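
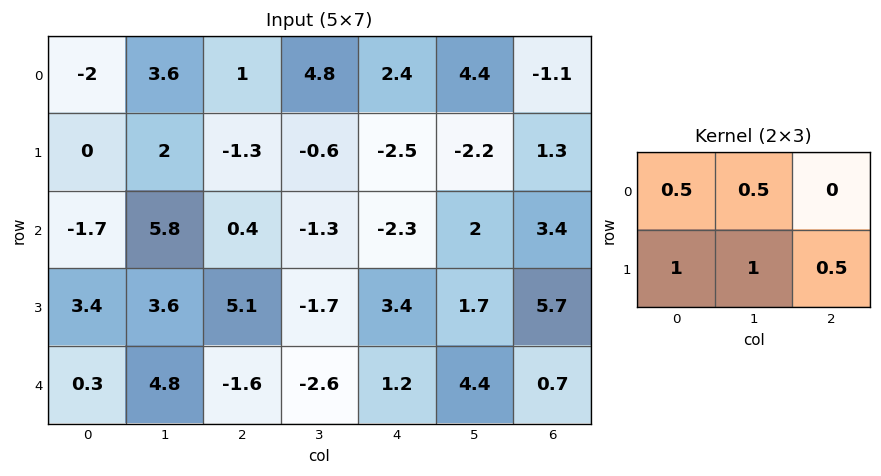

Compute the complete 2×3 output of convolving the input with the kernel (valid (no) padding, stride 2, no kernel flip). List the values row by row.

2.15 -0.25 -0.65
11.6 4.65 7.8

Output[0,0]: The receptive field on the input at this output position is [-2 3.6 1 / 0 2 -1.3]. Elementwise product with the kernel and sum: -2·0.5 + 3.6·0.5 + 0·1 + 2·1 + -1.3·0.5.
Output[0,1]: The receptive field on the input at this output position is [1 4.8 2.4 / -1.3 -0.6 -2.5]. Elementwise product with the kernel and sum: 1·0.5 + 4.8·0.5 + -1.3·1 + -0.6·1 + -2.5·0.5.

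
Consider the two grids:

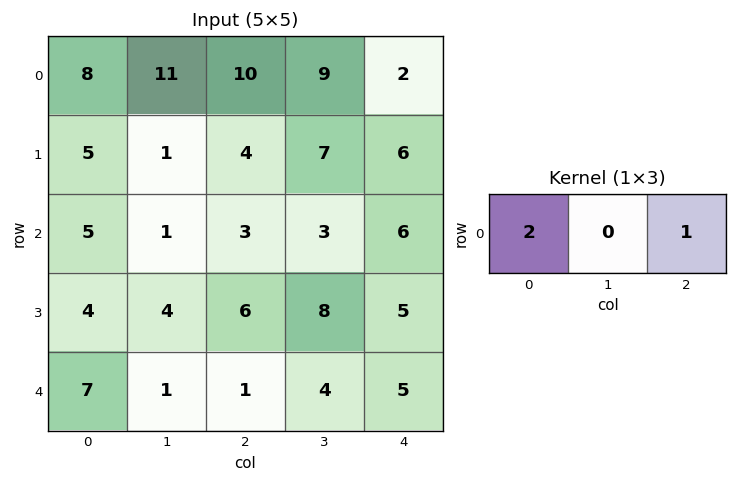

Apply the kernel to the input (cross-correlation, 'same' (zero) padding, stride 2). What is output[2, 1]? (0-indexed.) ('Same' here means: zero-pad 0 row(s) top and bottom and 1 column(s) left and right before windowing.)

The receptive field on the zero-padded input at this output position is [1 1 4]. Elementwise product with the kernel and sum: 1·2 + 4·1.

6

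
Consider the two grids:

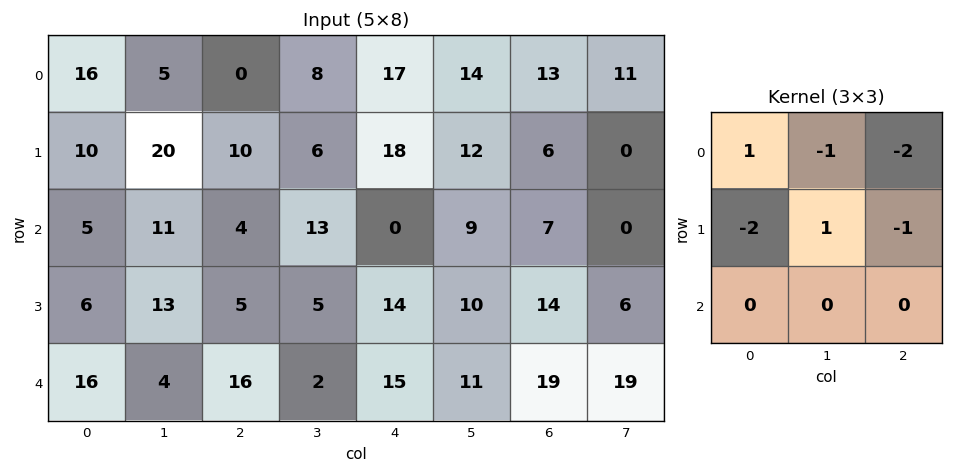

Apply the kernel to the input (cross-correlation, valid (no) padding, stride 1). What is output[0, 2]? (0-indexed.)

-74

The receptive field on the input at this output position is [0 8 17 / 10 6 18 / 4 13 0]. Elementwise product with the kernel and sum: 0·1 + 8·-1 + 17·-2 + 10·-2 + 6·1 + 18·-1.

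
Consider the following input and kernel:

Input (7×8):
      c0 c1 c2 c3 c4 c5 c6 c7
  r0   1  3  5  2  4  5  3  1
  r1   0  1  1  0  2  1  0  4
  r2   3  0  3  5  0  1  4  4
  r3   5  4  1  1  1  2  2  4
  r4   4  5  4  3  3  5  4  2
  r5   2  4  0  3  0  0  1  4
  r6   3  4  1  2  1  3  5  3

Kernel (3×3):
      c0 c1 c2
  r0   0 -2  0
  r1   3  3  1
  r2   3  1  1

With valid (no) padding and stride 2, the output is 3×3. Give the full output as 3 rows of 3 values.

10 15 4
49 15 27
22 9 2

Output[0,0]: The receptive field on the input at this output position is [1 3 5 / 0 1 1 / 3 0 3]. Elementwise product with the kernel and sum: 3·-2 + 0·3 + 1·3 + 1·1 + 3·3 + 0·1 + 3·1.
Output[0,1]: The receptive field on the input at this output position is [5 2 4 / 1 0 2 / 3 5 0]. Elementwise product with the kernel and sum: 2·-2 + 1·3 + 0·3 + 2·1 + 3·3 + 5·1 + 0·1.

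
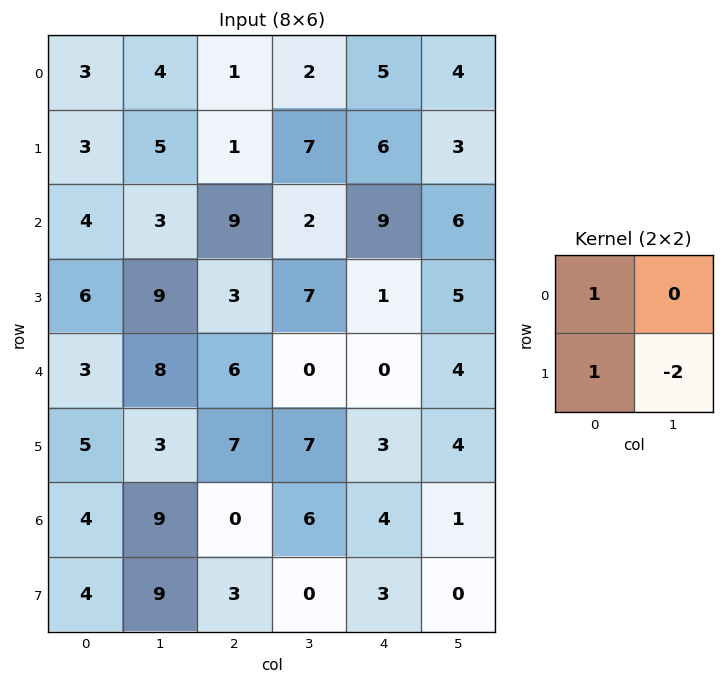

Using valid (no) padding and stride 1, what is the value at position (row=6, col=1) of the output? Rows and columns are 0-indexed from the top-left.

12

The receptive field on the input at this output position is [9 0 / 9 3]. Elementwise product with the kernel and sum: 9·1 + 9·1 + 3·-2.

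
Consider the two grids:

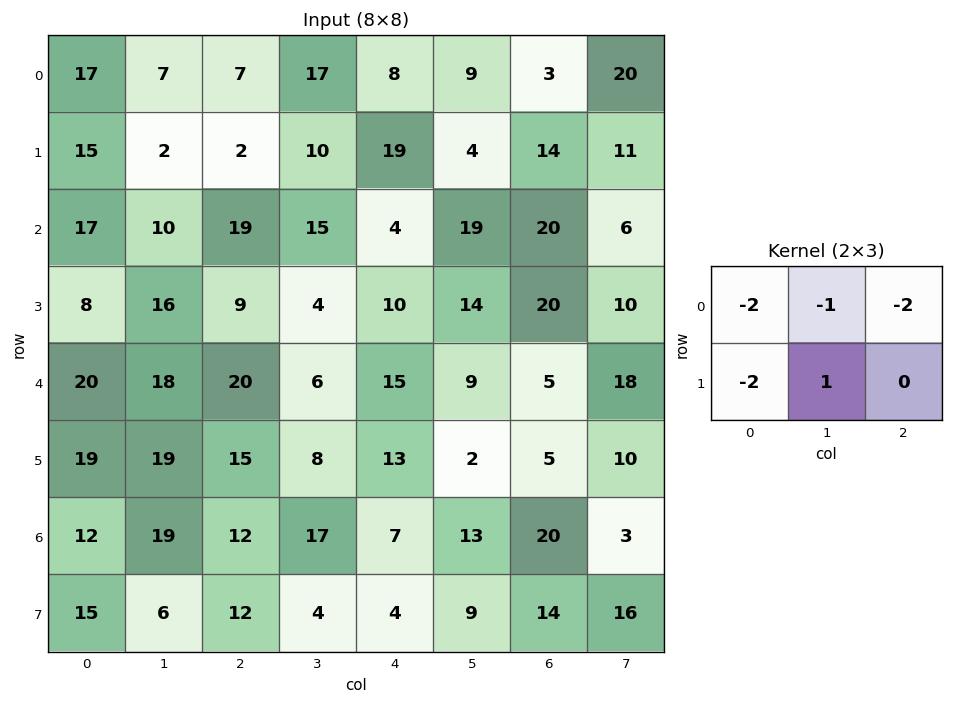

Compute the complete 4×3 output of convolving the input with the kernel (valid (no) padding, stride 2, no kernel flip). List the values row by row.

-83 -41 -65
-82 -75 -73
-117 -98 -73
-91 -75 -66

Output[0,0]: The receptive field on the input at this output position is [17 7 7 / 15 2 2]. Elementwise product with the kernel and sum: 17·-2 + 7·-1 + 7·-2 + 15·-2 + 2·1.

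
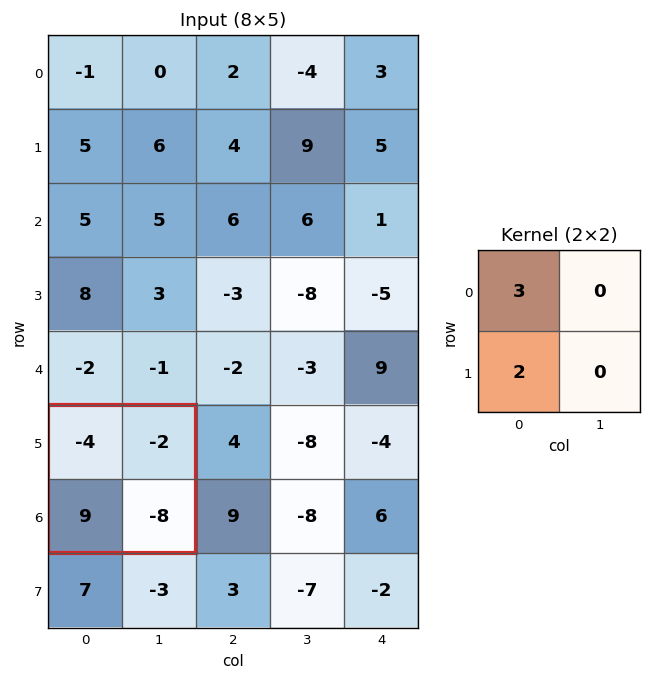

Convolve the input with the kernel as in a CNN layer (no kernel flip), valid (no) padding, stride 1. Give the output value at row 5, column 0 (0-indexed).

6

The receptive field on the input at this output position is [-4 -2 / 9 -8]. Elementwise product with the kernel and sum: -4·3 + 9·2.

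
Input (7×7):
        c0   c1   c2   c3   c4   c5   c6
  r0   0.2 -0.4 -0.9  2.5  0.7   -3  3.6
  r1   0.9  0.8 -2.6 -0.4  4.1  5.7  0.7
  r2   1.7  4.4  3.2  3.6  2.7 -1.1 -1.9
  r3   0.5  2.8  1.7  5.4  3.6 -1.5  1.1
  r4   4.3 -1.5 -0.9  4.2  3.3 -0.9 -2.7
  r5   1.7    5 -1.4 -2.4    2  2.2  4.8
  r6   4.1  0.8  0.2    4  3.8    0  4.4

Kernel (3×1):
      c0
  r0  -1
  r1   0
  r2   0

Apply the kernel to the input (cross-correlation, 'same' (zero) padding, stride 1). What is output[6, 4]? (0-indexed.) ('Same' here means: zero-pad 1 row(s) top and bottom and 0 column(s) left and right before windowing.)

-2

The receptive field on the zero-padded input at this output position is [2 / 3.8 / 0]. Elementwise product with the kernel and sum: 2·-1.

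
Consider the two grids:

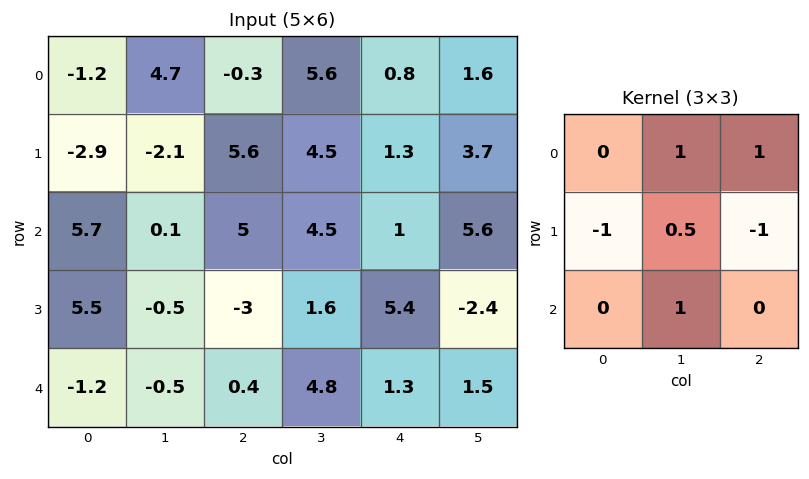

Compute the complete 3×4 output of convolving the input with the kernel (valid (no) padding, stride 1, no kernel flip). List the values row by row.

Output[0,0]: The receptive field on the input at this output position is [-1.2 4.7 -0.3 / -2.9 -2.1 5.6 / 5.7 0.1 5]. Elementwise product with the kernel and sum: 4.7·1 + -0.3·1 + -2.9·-1 + -2.1·0.5 + 5.6·-1 + 0.1·1.

0.75 10.7 6.25 -4.15
-7.65 5 3.65 0.8
1.85 7.3 8.7 11.4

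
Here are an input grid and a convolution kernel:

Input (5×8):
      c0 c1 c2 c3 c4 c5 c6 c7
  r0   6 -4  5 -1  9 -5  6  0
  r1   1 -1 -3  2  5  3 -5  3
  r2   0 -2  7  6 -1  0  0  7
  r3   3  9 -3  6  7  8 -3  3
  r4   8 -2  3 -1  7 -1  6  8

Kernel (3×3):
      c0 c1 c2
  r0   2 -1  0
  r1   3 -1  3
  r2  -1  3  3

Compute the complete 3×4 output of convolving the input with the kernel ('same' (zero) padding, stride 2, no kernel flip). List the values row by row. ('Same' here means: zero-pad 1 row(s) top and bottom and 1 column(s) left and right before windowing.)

Output[0,0]: The receptive field on the zero-padded input at this output position is [0 0 0 / 0 6 -4 / 0 1 -1]. Elementwise product with the kernel and sum: 0·2 + 0·-1 + 0·3 + 6·-1 + -4·3 + 0·-1 + 1·3 + -1·3.
Output[0,1]: The receptive field on the zero-padded input at this output position is [0 0 0 / -4 5 -1 / -1 -3 2]. Elementwise product with the kernel and sum: 0·2 + 0·-1 + -4·3 + 5·-1 + -1·3 + -1·-1 + -3·3 + 2·3.

-18 -22 -5 -30
29 6 57 24
-17 9 -8 34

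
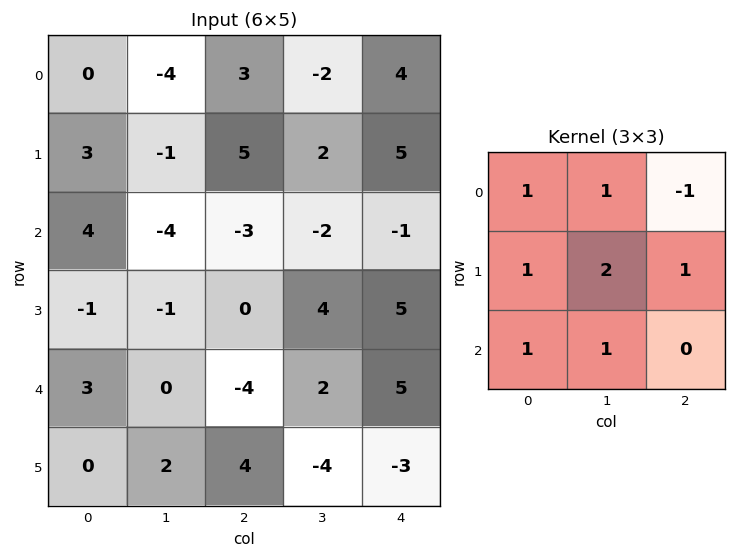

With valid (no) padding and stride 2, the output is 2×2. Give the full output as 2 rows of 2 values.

Output[0,0]: The receptive field on the input at this output position is [0 -4 3 / 3 -1 5 / 4 -4 -3]. Elementwise product with the kernel and sum: 0·1 + -4·1 + 3·-1 + 3·1 + -1·2 + 5·1 + 4·1 + -4·1.

-1 6
3 7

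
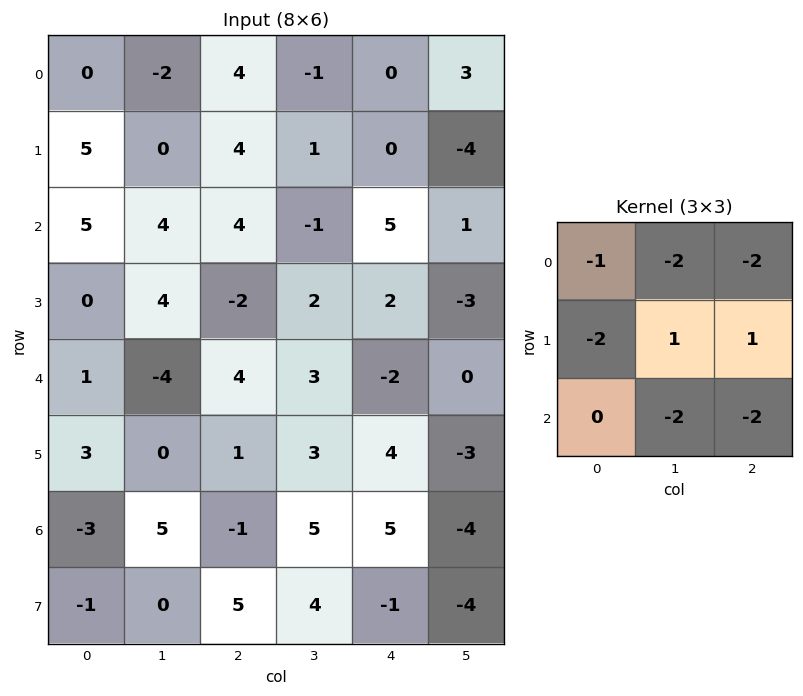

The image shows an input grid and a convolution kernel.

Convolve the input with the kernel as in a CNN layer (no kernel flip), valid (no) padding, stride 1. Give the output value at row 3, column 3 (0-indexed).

-10

The receptive field on the input at this output position is [2 2 -3 / 3 -2 0 / 3 4 -3]. Elementwise product with the kernel and sum: 2·-1 + 2·-2 + -3·-2 + 3·-2 + -2·1 + 0·1 + 4·-2 + -3·-2.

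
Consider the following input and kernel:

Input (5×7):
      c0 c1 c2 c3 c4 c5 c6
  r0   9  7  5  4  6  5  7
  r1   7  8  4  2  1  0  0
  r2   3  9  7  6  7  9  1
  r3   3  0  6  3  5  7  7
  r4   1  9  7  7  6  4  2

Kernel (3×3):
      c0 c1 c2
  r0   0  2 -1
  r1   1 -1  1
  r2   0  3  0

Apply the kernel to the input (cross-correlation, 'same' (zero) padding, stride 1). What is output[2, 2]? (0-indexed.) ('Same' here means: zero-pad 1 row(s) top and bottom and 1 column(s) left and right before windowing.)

32

The receptive field on the zero-padded input at this output position is [8 4 2 / 9 7 6 / 0 6 3]. Elementwise product with the kernel and sum: 4·2 + 2·-1 + 9·1 + 7·-1 + 6·1 + 6·3.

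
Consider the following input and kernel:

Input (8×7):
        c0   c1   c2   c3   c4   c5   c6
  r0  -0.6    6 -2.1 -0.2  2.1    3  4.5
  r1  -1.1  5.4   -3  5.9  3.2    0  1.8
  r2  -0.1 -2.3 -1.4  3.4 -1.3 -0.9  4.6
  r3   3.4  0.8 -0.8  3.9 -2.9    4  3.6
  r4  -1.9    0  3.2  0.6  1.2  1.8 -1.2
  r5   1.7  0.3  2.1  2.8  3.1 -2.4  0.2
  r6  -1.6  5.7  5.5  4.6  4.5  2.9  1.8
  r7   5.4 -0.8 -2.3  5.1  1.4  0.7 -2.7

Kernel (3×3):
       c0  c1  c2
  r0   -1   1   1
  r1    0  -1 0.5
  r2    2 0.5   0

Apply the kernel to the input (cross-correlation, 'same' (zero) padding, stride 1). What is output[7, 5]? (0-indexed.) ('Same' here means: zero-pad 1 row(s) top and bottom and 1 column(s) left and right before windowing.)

The receptive field on the zero-padded input at this output position is [4.5 2.9 1.8 / 1.4 0.7 -2.7 / 0 0 0]. Elementwise product with the kernel and sum: 4.5·-1 + 2.9·1 + 1.8·1 + 0.7·-1 + -2.7·0.5 + 0·2 + 0·0.5.

-1.85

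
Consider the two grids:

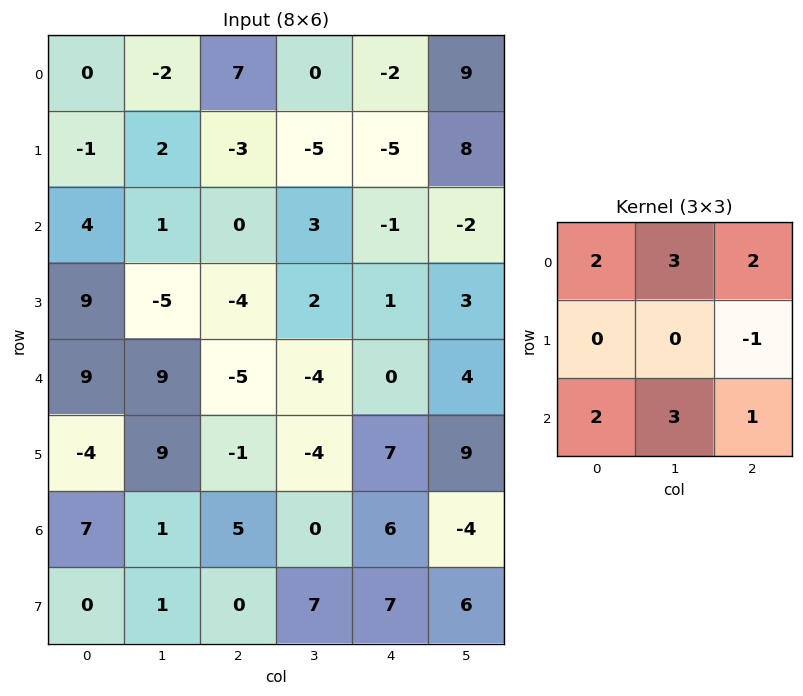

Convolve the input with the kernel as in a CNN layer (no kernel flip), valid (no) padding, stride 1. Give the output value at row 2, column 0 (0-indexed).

55

The receptive field on the input at this output position is [4 1 0 / 9 -5 -4 / 9 9 -5]. Elementwise product with the kernel and sum: 4·2 + 1·3 + 0·2 + -4·-1 + 9·2 + 9·3 + -5·1.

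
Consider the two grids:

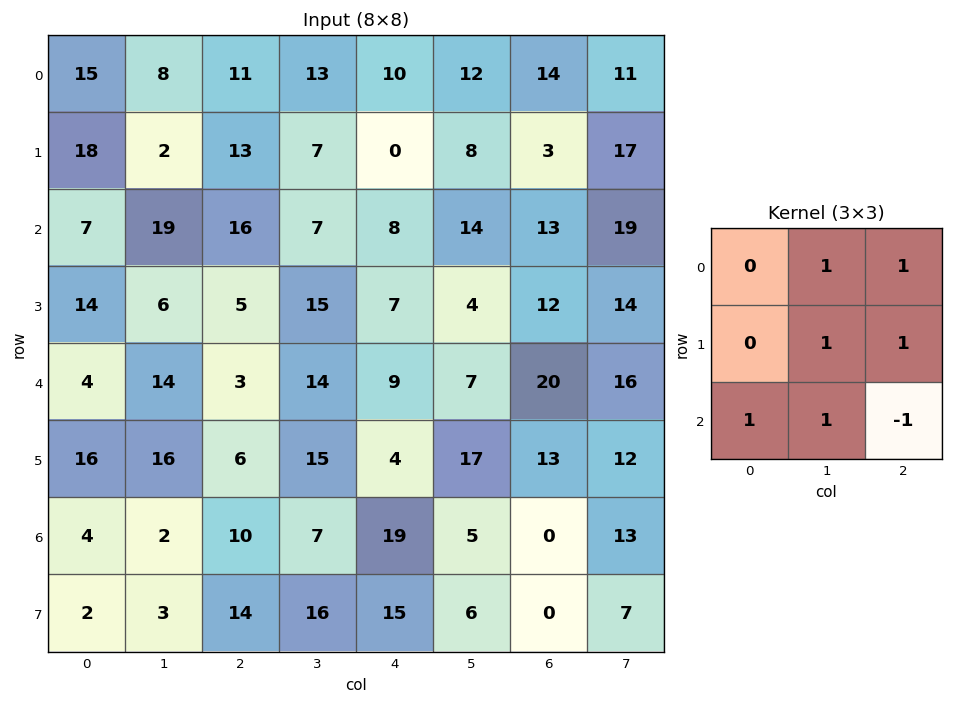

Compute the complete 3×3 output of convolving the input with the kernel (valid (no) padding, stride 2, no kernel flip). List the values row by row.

Output[0,0]: The receptive field on the input at this output position is [15 8 11 / 18 2 13 / 7 19 16]. Elementwise product with the kernel and sum: 8·1 + 11·1 + 2·1 + 13·1 + 7·1 + 19·1 + 16·-1.

44 45 46
61 45 39
35 40 81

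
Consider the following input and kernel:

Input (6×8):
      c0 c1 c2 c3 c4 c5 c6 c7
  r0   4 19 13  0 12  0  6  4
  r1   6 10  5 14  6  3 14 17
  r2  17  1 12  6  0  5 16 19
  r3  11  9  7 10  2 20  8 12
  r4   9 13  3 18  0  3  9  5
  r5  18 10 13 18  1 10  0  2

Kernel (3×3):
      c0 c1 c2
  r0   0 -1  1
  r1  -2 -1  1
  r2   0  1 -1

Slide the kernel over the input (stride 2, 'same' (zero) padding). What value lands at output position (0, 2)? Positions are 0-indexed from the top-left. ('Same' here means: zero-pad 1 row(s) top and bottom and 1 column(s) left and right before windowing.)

-9

The receptive field on the zero-padded input at this output position is [0 0 0 / 0 12 0 / 14 6 3]. Elementwise product with the kernel and sum: 0·-1 + 0·1 + 0·-2 + 12·-1 + 0·1 + 6·1 + 3·-1.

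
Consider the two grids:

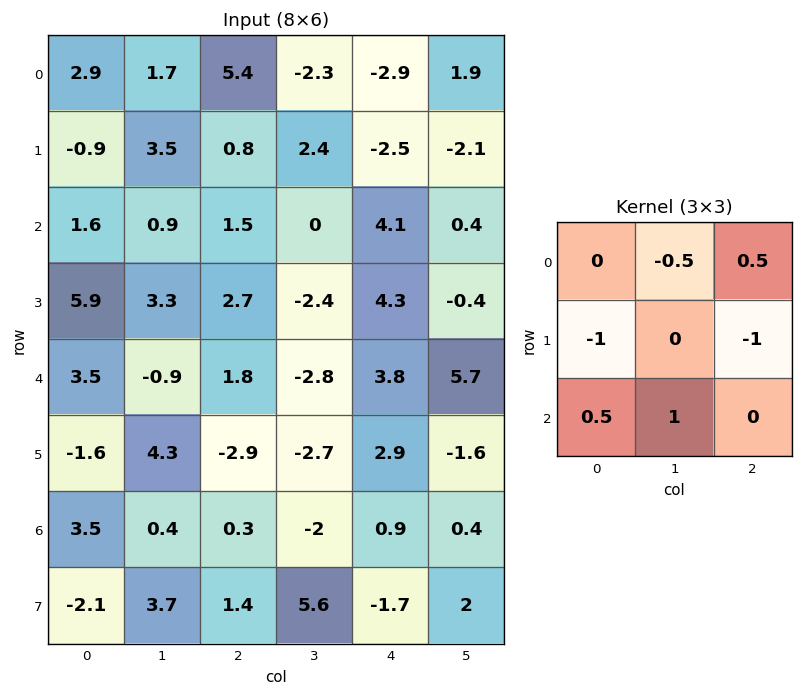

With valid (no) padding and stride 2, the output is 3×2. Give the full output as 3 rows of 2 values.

3.65 2.15
-7.45 -6.85
8 1.45

Output[0,0]: The receptive field on the input at this output position is [2.9 1.7 5.4 / -0.9 3.5 0.8 / 1.6 0.9 1.5]. Elementwise product with the kernel and sum: 1.7·-0.5 + 5.4·0.5 + -0.9·-1 + 0.8·-1 + 1.6·0.5 + 0.9·1.
Output[0,1]: The receptive field on the input at this output position is [5.4 -2.3 -2.9 / 0.8 2.4 -2.5 / 1.5 0 4.1]. Elementwise product with the kernel and sum: -2.3·-0.5 + -2.9·0.5 + 0.8·-1 + -2.5·-1 + 1.5·0.5 + 0·1.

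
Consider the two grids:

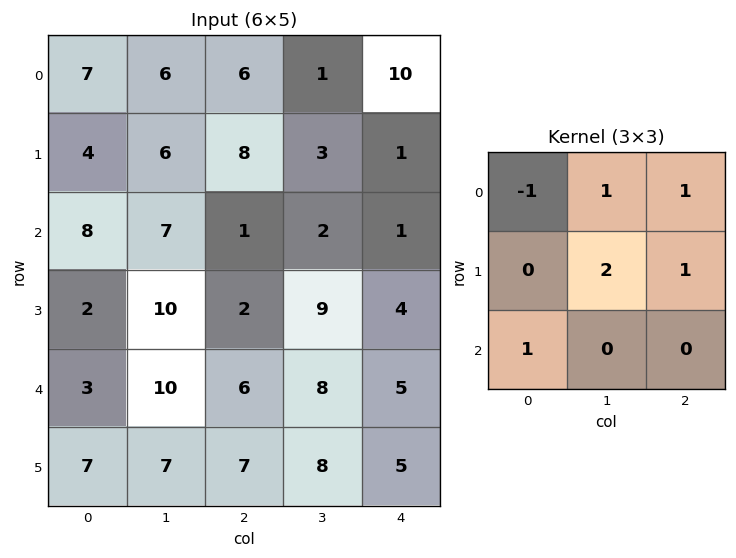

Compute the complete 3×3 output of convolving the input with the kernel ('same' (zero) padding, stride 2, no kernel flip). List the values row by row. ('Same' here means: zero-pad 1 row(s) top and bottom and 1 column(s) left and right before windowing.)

Output[0,0]: The receptive field on the zero-padded input at this output position is [0 0 0 / 0 7 6 / 0 4 6]. Elementwise product with the kernel and sum: 0·-1 + 0·1 + 0·1 + 7·2 + 6·1 + 0·1.
Output[0,1]: The receptive field on the zero-padded input at this output position is [0 0 0 / 6 6 1 / 6 8 3]. Elementwise product with the kernel and sum: 0·-1 + 0·1 + 0·1 + 6·2 + 1·1 + 6·1.

20 19 23
33 19 9
28 28 13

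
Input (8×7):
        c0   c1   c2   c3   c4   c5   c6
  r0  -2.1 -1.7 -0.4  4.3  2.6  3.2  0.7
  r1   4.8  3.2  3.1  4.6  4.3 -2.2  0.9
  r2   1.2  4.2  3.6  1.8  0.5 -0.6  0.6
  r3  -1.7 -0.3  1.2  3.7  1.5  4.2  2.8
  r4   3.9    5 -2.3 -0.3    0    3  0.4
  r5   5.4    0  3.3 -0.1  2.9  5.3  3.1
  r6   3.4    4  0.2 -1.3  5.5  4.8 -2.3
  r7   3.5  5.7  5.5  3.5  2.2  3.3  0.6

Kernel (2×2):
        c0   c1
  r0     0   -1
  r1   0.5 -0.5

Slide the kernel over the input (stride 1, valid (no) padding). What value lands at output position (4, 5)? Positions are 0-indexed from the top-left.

The receptive field on the input at this output position is [3 0.4 / 5.3 3.1]. Elementwise product with the kernel and sum: 0.4·-1 + 5.3·0.5 + 3.1·-0.5.

0.7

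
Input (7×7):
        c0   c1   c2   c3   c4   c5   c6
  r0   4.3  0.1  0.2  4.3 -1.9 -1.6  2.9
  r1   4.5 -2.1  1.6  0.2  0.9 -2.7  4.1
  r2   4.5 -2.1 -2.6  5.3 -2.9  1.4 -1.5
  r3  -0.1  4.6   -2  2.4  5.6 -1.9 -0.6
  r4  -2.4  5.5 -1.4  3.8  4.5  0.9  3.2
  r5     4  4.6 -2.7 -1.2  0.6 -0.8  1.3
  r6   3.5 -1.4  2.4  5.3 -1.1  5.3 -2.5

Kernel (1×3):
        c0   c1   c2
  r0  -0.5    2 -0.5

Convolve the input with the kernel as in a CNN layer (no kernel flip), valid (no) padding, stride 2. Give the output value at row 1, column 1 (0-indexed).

The receptive field on the input at this output position is [-2.6 5.3 -2.9]. Elementwise product with the kernel and sum: -2.6·-0.5 + 5.3·2 + -2.9·-0.5.

13.35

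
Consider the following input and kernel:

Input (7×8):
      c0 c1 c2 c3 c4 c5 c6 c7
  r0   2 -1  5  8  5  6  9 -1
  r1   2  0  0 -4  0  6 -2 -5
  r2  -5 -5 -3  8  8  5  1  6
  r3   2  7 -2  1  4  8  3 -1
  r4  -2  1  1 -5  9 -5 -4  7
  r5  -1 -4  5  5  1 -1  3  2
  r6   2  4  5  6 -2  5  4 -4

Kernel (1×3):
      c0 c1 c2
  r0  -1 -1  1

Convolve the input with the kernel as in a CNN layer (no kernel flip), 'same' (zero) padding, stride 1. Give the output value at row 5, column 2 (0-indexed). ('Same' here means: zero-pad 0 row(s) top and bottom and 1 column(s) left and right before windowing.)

The receptive field on the zero-padded input at this output position is [-4 5 5]. Elementwise product with the kernel and sum: -4·-1 + 5·-1 + 5·1.

4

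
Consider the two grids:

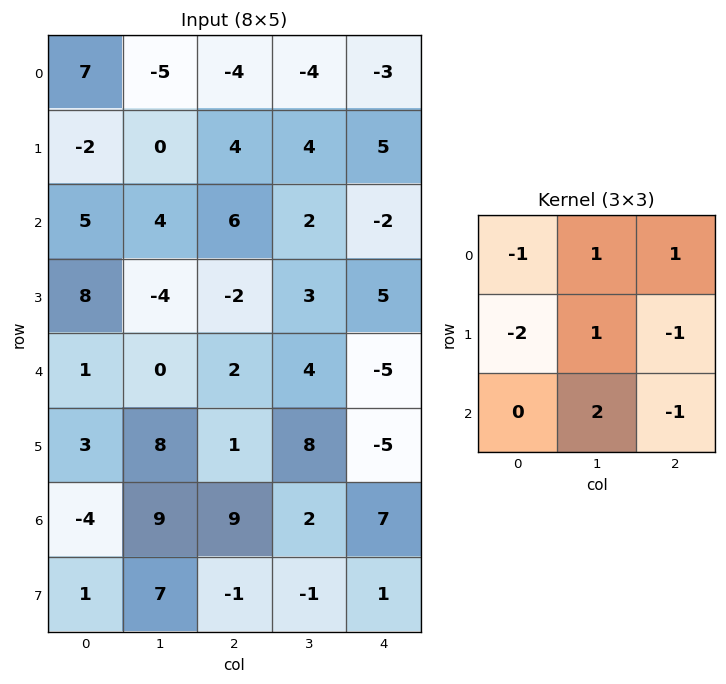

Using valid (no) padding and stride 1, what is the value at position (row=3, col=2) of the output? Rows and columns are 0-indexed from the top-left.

The receptive field on the input at this output position is [-2 3 5 / 2 4 -5 / 1 8 -5]. Elementwise product with the kernel and sum: -2·-1 + 3·1 + 5·1 + 2·-2 + 4·1 + -5·-1 + 8·2 + -5·-1.

36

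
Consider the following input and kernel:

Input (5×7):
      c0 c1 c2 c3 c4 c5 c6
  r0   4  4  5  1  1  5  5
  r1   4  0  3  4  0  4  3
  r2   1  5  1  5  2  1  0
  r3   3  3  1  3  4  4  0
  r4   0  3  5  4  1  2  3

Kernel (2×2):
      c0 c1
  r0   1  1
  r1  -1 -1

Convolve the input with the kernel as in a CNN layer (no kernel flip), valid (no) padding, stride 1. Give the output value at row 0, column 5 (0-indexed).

3

The receptive field on the input at this output position is [5 5 / 4 3]. Elementwise product with the kernel and sum: 5·1 + 5·1 + 4·-1 + 3·-1.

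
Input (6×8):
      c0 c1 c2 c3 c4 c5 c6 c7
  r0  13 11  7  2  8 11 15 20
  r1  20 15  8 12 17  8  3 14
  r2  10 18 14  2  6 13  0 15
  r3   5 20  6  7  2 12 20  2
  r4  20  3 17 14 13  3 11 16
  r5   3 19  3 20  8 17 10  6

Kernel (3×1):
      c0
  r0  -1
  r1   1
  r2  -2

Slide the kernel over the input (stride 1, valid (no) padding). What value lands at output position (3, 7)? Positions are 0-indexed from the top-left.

The receptive field on the input at this output position is [2 / 16 / 6]. Elementwise product with the kernel and sum: 2·-1 + 16·1 + 6·-2.

2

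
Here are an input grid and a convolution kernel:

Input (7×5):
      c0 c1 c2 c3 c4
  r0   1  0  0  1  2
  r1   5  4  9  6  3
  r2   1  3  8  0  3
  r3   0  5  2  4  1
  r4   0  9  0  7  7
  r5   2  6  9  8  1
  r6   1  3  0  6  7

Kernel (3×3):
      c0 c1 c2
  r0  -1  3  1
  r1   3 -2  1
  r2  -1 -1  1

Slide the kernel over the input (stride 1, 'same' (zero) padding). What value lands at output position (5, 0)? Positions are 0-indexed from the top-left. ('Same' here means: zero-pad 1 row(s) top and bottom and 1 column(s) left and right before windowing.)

The receptive field on the zero-padded input at this output position is [0 0 9 / 0 2 6 / 0 1 3]. Elementwise product with the kernel and sum: 0·-1 + 0·3 + 9·1 + 0·3 + 2·-2 + 6·1 + 0·-1 + 1·-1 + 3·1.

13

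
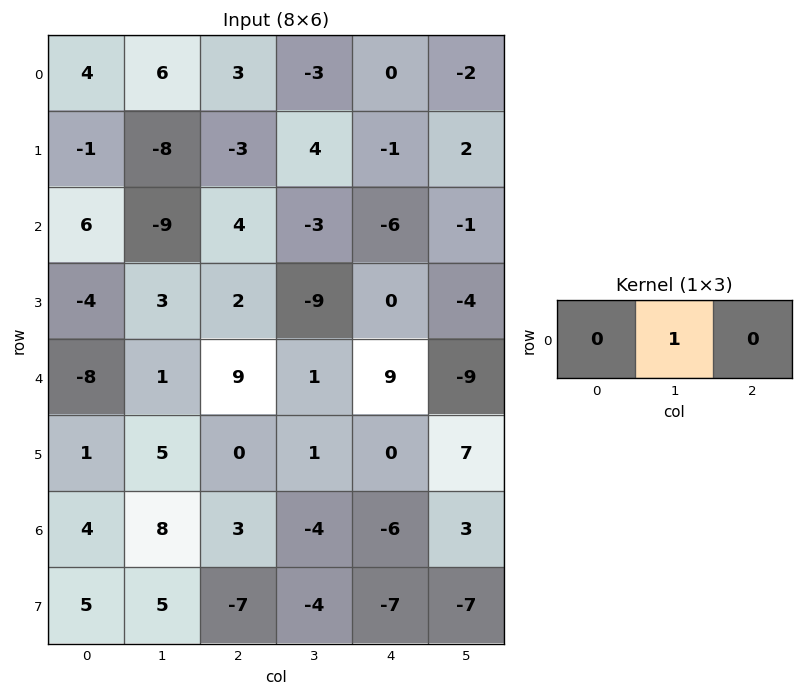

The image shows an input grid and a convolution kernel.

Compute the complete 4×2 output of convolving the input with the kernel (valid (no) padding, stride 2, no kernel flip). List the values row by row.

Output[0,0]: The receptive field on the input at this output position is [4 6 3]. Elementwise product with the kernel and sum: 6·1.
Output[0,1]: The receptive field on the input at this output position is [3 -3 0]. Elementwise product with the kernel and sum: -3·1.

6 -3
-9 -3
1 1
8 -4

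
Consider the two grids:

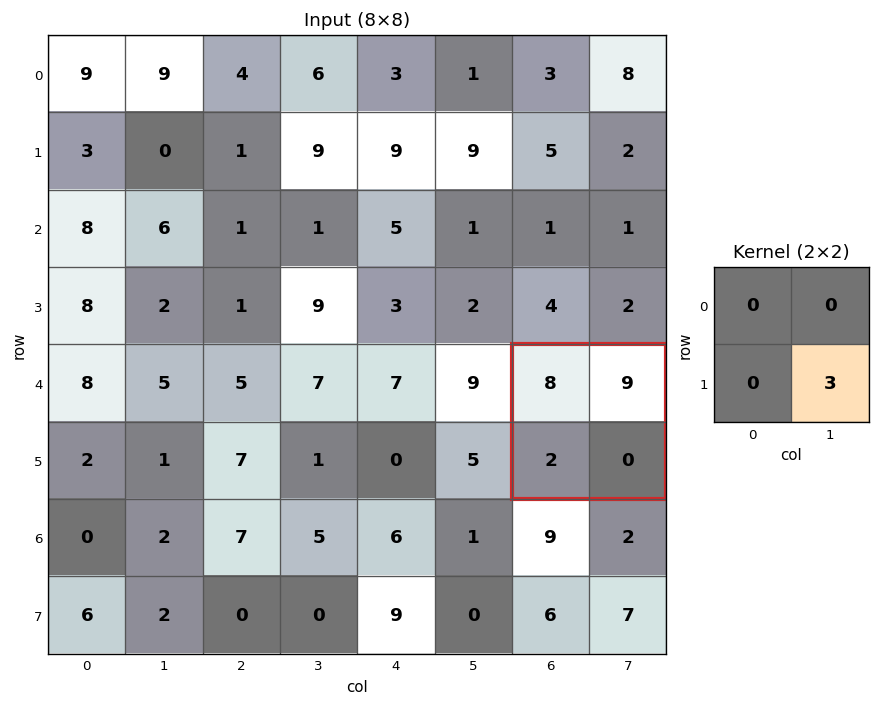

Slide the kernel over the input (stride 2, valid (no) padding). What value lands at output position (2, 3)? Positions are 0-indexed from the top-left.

The receptive field on the input at this output position is [8 9 / 2 0]. Elementwise product with the kernel and sum: 0·3.

0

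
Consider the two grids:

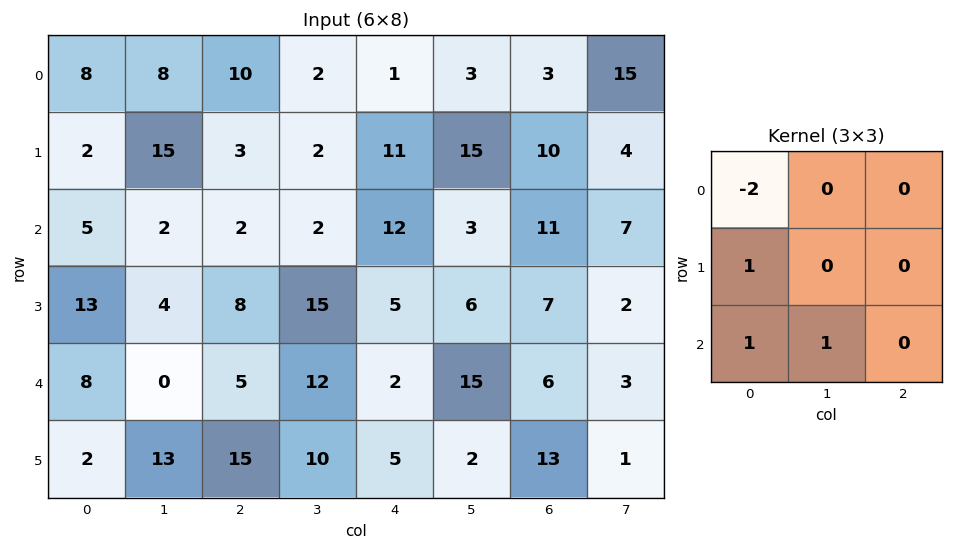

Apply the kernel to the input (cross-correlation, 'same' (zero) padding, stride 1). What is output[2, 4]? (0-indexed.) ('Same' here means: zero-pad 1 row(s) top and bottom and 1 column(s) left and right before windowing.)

18

The receptive field on the zero-padded input at this output position is [2 11 15 / 2 12 3 / 15 5 6]. Elementwise product with the kernel and sum: 2·-2 + 2·1 + 15·1 + 5·1.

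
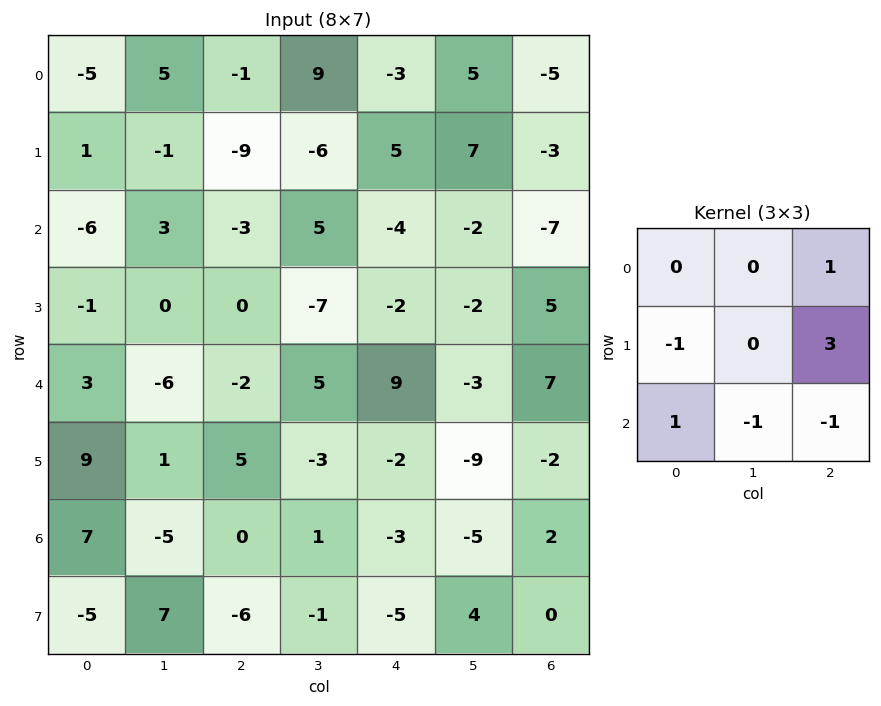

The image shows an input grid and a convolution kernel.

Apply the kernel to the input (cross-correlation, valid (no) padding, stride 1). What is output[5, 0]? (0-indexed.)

-8

The receptive field on the input at this output position is [9 1 5 / 7 -5 0 / -5 7 -6]. Elementwise product with the kernel and sum: 5·1 + 7·-1 + 0·3 + -5·1 + 7·-1 + -6·-1.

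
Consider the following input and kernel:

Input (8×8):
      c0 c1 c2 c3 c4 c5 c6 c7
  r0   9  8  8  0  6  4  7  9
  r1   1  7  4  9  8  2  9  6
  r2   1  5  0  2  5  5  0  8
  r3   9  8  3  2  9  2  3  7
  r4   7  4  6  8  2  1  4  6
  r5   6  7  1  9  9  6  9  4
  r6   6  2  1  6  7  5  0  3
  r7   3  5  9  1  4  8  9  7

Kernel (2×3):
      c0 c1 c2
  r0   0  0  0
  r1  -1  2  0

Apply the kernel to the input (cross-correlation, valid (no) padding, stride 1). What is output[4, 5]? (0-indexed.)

12

The receptive field on the input at this output position is [1 4 6 / 6 9 4]. Elementwise product with the kernel and sum: 6·-1 + 9·2.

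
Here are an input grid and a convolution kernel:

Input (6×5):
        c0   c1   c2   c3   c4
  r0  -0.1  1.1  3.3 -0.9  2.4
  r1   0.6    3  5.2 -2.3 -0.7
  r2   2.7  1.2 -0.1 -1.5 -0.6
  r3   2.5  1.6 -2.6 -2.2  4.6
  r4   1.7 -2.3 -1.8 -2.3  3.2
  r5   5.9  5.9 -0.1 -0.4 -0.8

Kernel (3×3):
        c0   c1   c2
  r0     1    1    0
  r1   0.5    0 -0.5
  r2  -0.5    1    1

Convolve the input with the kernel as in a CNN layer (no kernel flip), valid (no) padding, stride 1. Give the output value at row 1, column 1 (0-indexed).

3.95

The receptive field on the input at this output position is [3 5.2 -2.3 / 1.2 -0.1 -1.5 / 1.6 -2.6 -2.2]. Elementwise product with the kernel and sum: 3·1 + 5.2·1 + 1.2·0.5 + -1.5·-0.5 + 1.6·-0.5 + -2.6·1 + -2.2·1.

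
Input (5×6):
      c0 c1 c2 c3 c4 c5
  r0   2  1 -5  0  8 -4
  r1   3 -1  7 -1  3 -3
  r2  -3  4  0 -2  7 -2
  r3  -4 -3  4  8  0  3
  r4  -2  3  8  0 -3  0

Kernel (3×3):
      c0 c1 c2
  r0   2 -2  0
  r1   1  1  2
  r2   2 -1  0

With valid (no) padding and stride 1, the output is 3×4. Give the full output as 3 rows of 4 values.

Output[0,0]: The receptive field on the input at this output position is [2 1 -5 / 3 -1 7 / -3 4 0]. Elementwise product with the kernel and sum: 2·2 + 1·-2 + 3·1 + -1·1 + 7·2 + -3·2 + 4·-1.

8 24 4 -31
4 -26 28 9
-20 23 32 -1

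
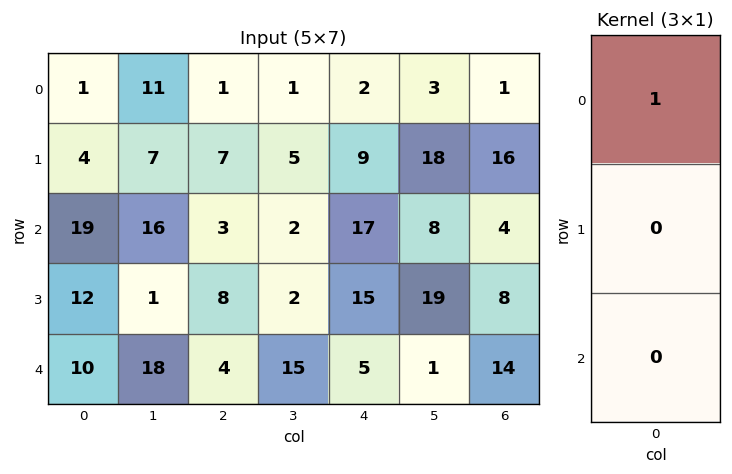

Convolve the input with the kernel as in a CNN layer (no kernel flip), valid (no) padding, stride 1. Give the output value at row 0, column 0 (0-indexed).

1

The receptive field on the input at this output position is [1 / 4 / 19]. Elementwise product with the kernel and sum: 1·1.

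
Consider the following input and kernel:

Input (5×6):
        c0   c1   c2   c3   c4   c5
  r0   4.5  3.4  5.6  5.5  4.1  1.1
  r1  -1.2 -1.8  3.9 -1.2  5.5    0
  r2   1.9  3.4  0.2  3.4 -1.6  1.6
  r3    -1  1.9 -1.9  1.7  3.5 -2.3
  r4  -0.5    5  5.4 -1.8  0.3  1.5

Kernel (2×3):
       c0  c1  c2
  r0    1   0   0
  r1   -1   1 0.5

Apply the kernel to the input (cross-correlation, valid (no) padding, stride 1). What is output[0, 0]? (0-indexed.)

The receptive field on the input at this output position is [4.5 3.4 5.6 / -1.2 -1.8 3.9]. Elementwise product with the kernel and sum: 4.5·1 + -1.2·-1 + -1.8·1 + 3.9·0.5.

5.85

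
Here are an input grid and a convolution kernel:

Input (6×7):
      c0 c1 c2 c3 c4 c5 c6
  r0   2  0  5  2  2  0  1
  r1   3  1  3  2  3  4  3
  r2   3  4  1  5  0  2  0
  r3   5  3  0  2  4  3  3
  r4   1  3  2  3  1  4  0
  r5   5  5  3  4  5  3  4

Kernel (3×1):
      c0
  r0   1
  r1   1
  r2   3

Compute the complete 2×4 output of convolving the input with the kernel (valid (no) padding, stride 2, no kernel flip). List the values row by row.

14 11 5 4
11 7 7 3

Output[0,0]: The receptive field on the input at this output position is [2 / 3 / 3]. Elementwise product with the kernel and sum: 2·1 + 3·1 + 3·3.
Output[0,1]: The receptive field on the input at this output position is [5 / 3 / 1]. Elementwise product with the kernel and sum: 5·1 + 3·1 + 1·3.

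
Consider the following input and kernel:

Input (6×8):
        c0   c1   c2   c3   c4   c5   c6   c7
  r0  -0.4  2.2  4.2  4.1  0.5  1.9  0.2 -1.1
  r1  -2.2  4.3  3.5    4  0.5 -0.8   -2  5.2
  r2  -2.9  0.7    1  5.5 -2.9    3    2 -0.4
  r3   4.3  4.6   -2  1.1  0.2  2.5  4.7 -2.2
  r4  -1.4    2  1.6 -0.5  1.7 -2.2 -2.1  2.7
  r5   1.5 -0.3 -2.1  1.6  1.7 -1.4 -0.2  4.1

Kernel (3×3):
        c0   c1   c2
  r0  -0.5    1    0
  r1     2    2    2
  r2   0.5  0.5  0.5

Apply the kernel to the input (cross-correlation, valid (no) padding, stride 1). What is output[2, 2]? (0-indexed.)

5

The receptive field on the input at this output position is [1 5.5 -2.9 / -2 1.1 0.2 / 1.6 -0.5 1.7]. Elementwise product with the kernel and sum: 1·-0.5 + 5.5·1 + -2·2 + 1.1·2 + 0.2·2 + 1.6·0.5 + -0.5·0.5 + 1.7·0.5.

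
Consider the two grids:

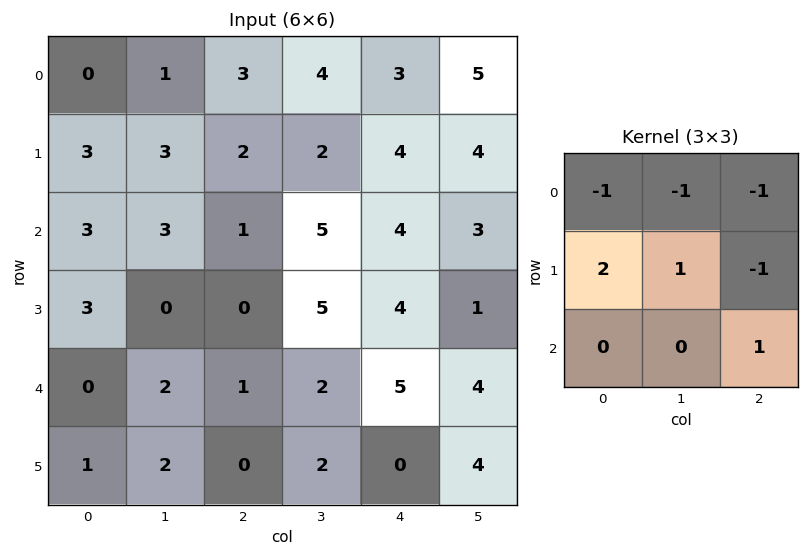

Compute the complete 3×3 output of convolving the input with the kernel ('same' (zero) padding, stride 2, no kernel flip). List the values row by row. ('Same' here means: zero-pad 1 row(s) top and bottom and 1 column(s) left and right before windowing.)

Output[0,0]: The receptive field on the zero-padded input at this output position is [0 0 0 / 0 0 1 / 0 3 3]. Elementwise product with the kernel and sum: 0·-1 + 0·-1 + 0·-1 + 0·2 + 0·1 + 1·-1 + 3·1.
Output[0,1]: The receptive field on the zero-padded input at this output position is [0 0 0 / 1 3 4 / 3 2 2]. Elementwise product with the kernel and sum: 0·-1 + 0·-1 + 0·-1 + 1·2 + 3·1 + 4·-1 + 2·1.

2 3 10
-6 0 2
-3 0 -1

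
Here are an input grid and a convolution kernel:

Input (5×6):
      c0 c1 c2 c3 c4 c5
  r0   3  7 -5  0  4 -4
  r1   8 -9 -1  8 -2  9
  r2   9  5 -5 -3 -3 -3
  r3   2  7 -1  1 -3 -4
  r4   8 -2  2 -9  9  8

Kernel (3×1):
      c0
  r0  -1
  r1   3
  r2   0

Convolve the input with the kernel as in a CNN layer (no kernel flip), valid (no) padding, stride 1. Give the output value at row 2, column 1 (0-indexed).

The receptive field on the input at this output position is [5 / 7 / -2]. Elementwise product with the kernel and sum: 5·-1 + 7·3.

16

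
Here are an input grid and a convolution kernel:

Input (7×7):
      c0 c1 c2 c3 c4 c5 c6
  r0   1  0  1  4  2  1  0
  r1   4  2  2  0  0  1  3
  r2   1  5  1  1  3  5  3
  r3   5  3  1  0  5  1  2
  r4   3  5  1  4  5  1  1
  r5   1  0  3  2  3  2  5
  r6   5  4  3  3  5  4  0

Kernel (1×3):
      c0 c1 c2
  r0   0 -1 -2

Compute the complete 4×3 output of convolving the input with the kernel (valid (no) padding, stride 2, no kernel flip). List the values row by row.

Output[0,0]: The receptive field on the input at this output position is [1 0 1]. Elementwise product with the kernel and sum: 0·-1 + 1·-2.

-2 -8 -1
-7 -7 -11
-7 -14 -3
-10 -13 -4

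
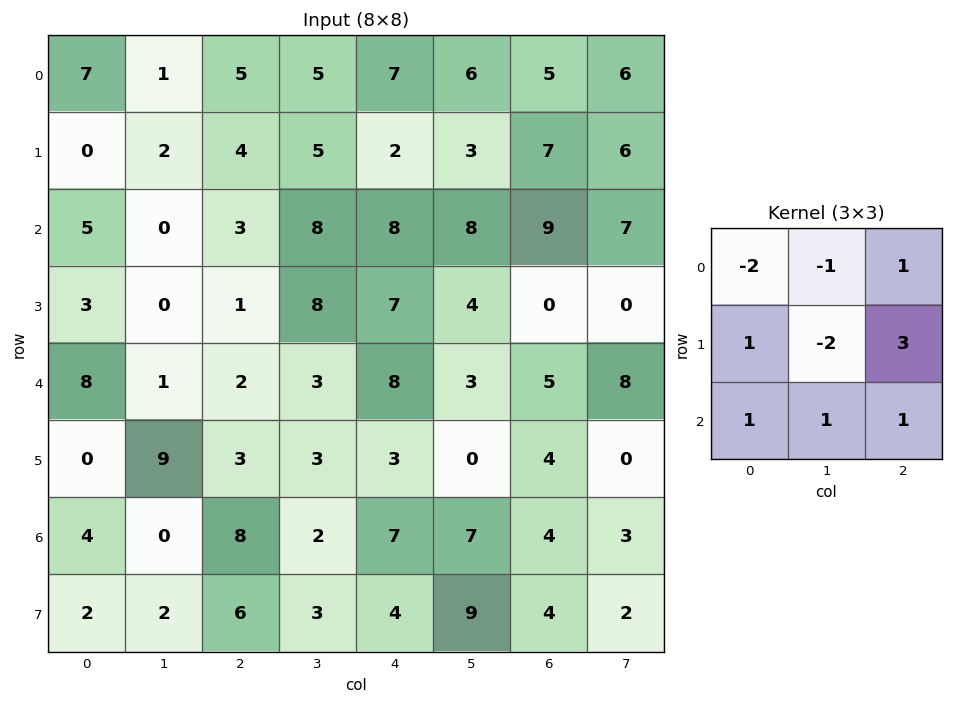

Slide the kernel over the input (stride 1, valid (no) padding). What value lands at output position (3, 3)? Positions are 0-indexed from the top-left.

-17

The receptive field on the input at this output position is [8 7 4 / 3 8 3 / 3 3 0]. Elementwise product with the kernel and sum: 8·-2 + 7·-1 + 4·1 + 3·1 + 8·-2 + 3·3 + 3·1 + 3·1 + 0·1.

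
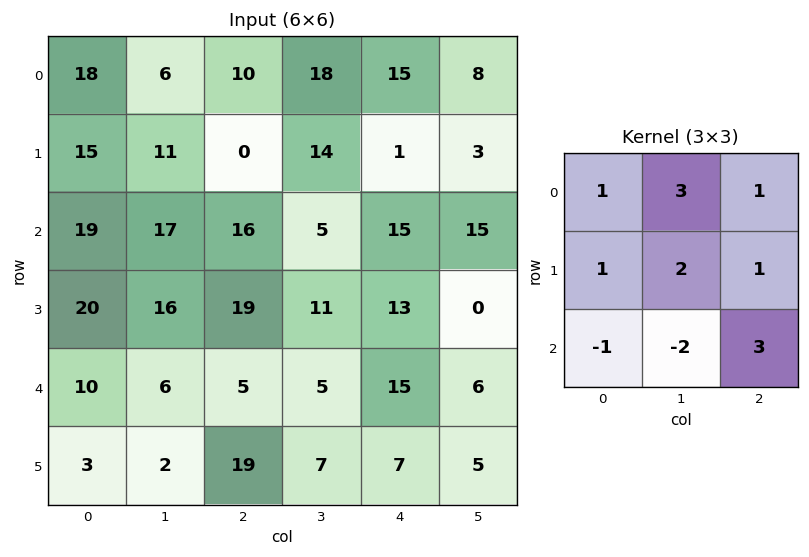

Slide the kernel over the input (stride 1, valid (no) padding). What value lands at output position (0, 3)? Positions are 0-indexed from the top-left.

The receptive field on the input at this output position is [18 15 8 / 14 1 3 / 5 15 15]. Elementwise product with the kernel and sum: 18·1 + 15·3 + 8·1 + 14·1 + 1·2 + 3·1 + 5·-1 + 15·-2 + 15·3.

100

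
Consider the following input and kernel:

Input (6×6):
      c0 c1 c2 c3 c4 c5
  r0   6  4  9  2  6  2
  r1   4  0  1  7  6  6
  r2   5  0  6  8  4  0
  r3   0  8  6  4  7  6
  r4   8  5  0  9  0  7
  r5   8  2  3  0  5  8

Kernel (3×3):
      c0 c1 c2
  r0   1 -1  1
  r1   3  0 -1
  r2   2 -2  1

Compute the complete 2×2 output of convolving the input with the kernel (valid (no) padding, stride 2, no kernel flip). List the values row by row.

38 10
11 -5

Output[0,0]: The receptive field on the input at this output position is [6 4 9 / 4 0 1 / 5 0 6]. Elementwise product with the kernel and sum: 6·1 + 4·-1 + 9·1 + 4·3 + 1·-1 + 5·2 + 0·-2 + 6·1.
Output[0,1]: The receptive field on the input at this output position is [9 2 6 / 1 7 6 / 6 8 4]. Elementwise product with the kernel and sum: 9·1 + 2·-1 + 6·1 + 1·3 + 6·-1 + 6·2 + 8·-2 + 4·1.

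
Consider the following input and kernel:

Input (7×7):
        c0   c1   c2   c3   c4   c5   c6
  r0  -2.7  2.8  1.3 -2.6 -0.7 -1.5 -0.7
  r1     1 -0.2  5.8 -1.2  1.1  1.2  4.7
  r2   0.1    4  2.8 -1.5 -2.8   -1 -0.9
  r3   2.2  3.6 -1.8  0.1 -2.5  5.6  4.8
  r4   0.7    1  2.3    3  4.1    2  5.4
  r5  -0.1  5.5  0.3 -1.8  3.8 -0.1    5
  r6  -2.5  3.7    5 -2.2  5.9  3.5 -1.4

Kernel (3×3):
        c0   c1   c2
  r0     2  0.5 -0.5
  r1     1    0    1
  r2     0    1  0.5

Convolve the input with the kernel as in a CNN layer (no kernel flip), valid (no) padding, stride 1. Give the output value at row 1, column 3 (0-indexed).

The receptive field on the input at this output position is [-1.2 1.1 1.2 / -1.5 -2.8 -1 / 0.1 -2.5 5.6]. Elementwise product with the kernel and sum: -1.2·2 + 1.1·0.5 + 1.2·-0.5 + -1.5·1 + -1·1 + -2.5·1 + 5.6·0.5.

-4.65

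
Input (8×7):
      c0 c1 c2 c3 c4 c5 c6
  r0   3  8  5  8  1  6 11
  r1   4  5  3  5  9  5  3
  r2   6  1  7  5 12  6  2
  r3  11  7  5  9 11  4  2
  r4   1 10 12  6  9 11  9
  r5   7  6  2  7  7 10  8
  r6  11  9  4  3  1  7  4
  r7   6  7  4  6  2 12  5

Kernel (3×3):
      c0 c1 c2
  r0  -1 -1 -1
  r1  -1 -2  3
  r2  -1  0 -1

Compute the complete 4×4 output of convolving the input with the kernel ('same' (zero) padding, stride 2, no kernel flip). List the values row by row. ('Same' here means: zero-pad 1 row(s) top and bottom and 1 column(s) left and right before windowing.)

Output[0,0]: The receptive field on the zero-padded input at this output position is [0 0 0 / 0 3 8 / 0 4 5]. Elementwise product with the kernel and sum: 0·-1 + 0·-1 + 0·-1 + 0·-1 + 3·-2 + 8·3 + 0·-1 + 5·-1.

13 -4 -2 -33
-25 -29 -43 -22
4 -50 -32 -45
-15 -36 -26 -45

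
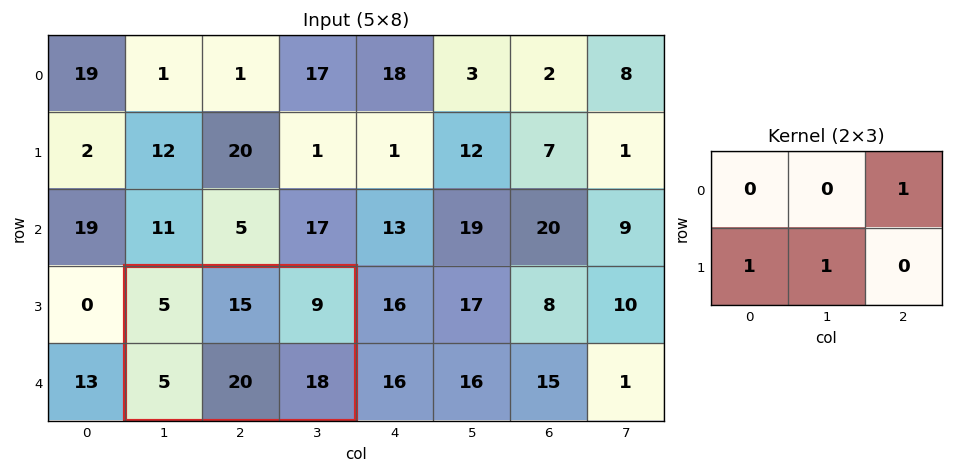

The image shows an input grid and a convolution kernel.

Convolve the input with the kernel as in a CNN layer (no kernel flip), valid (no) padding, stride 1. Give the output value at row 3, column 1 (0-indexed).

34

The receptive field on the input at this output position is [5 15 9 / 5 20 18]. Elementwise product with the kernel and sum: 9·1 + 5·1 + 20·1.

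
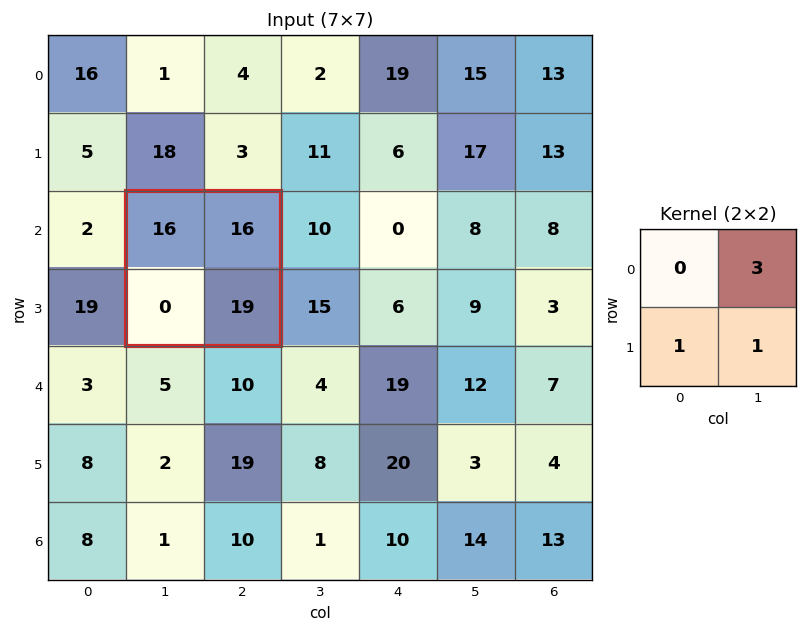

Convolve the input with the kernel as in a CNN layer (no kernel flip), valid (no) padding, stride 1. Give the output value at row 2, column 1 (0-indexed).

67

The receptive field on the input at this output position is [16 16 / 0 19]. Elementwise product with the kernel and sum: 16·3 + 0·1 + 19·1.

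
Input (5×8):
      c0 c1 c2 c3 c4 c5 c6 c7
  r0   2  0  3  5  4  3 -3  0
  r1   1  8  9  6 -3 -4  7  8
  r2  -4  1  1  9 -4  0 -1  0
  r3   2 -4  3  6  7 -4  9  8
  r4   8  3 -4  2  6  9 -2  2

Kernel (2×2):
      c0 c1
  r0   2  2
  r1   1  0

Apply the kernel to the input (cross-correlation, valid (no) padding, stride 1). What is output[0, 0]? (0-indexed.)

5

The receptive field on the input at this output position is [2 0 / 1 8]. Elementwise product with the kernel and sum: 2·2 + 0·2 + 1·1.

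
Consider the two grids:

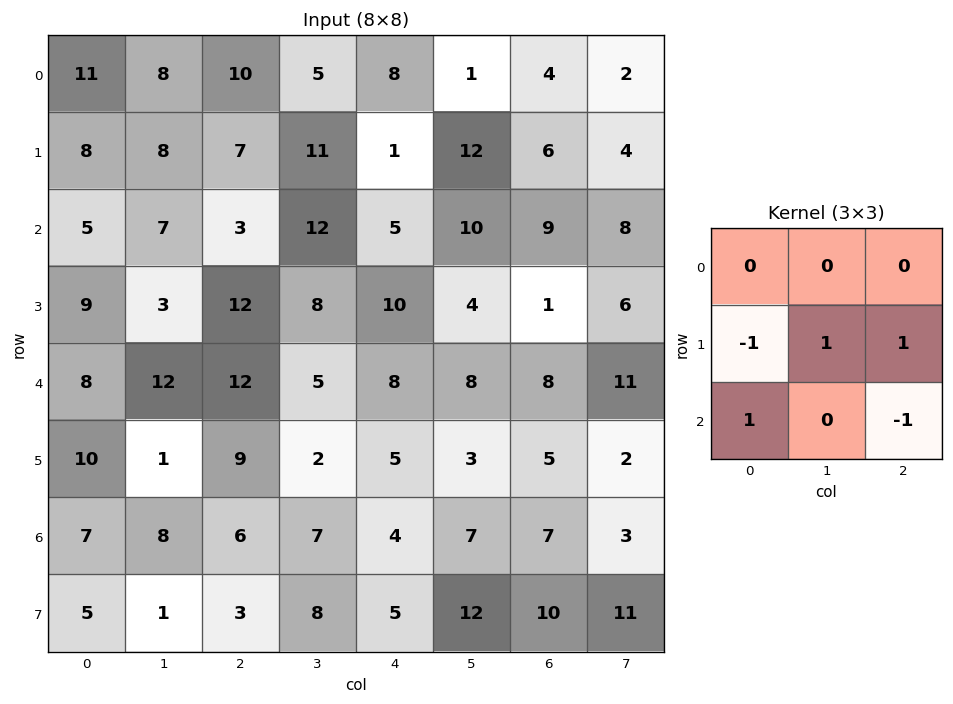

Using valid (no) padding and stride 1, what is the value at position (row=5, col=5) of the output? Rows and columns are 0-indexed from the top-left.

4

The receptive field on the input at this output position is [3 5 2 / 7 7 3 / 12 10 11]. Elementwise product with the kernel and sum: 7·-1 + 7·1 + 3·1 + 12·1 + 11·-1.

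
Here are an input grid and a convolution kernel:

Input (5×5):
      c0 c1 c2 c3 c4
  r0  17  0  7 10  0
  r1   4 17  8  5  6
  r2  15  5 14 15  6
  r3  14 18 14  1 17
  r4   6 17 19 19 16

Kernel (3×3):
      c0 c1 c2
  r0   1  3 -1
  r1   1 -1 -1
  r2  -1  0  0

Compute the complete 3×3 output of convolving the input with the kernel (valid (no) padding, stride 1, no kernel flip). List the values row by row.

-26 10 20
29 -6 -4
-8 18 30

Output[0,0]: The receptive field on the input at this output position is [17 0 7 / 4 17 8 / 15 5 14]. Elementwise product with the kernel and sum: 17·1 + 0·3 + 7·-1 + 4·1 + 17·-1 + 8·-1 + 15·-1.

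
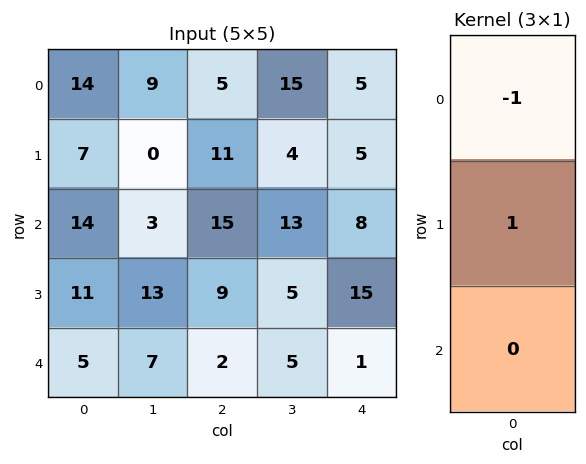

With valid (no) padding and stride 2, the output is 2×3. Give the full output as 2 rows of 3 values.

-7 6 0
-3 -6 7

Output[0,0]: The receptive field on the input at this output position is [14 / 7 / 14]. Elementwise product with the kernel and sum: 14·-1 + 7·1.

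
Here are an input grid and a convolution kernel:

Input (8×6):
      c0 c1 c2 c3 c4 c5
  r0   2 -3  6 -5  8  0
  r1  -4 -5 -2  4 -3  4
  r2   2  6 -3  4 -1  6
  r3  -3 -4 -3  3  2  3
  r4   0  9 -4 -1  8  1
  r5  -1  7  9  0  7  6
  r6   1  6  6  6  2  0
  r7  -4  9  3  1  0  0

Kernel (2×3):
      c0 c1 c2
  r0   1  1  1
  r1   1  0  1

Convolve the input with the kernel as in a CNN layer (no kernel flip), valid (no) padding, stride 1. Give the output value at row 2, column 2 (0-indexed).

-1

The receptive field on the input at this output position is [-3 4 -1 / -3 3 2]. Elementwise product with the kernel and sum: -3·1 + 4·1 + -1·1 + -3·1 + 2·1.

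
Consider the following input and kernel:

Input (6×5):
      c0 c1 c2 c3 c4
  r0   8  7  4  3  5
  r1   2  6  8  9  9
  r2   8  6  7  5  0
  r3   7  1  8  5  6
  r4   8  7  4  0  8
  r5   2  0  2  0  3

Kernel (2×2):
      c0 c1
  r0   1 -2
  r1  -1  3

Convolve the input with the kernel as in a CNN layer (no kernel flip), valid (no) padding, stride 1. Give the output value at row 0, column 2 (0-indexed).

17

The receptive field on the input at this output position is [4 3 / 8 9]. Elementwise product with the kernel and sum: 4·1 + 3·-2 + 8·-1 + 9·3.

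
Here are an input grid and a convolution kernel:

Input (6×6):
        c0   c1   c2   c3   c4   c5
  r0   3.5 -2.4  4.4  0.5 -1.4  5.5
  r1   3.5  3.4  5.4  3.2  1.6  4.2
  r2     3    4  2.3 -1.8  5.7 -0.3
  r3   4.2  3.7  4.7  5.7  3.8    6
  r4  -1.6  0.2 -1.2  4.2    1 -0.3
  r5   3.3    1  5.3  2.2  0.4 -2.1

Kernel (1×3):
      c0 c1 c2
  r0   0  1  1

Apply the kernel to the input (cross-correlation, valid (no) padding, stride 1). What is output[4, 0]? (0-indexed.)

The receptive field on the input at this output position is [-1.6 0.2 -1.2]. Elementwise product with the kernel and sum: 0.2·1 + -1.2·1.

-1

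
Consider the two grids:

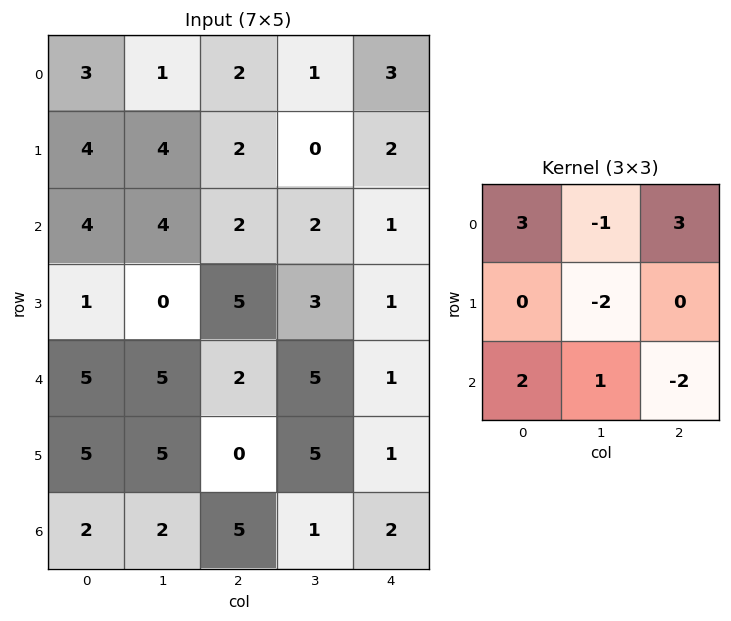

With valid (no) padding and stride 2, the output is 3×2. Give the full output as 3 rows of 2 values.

14 18
25 8
2 1

Output[0,0]: The receptive field on the input at this output position is [3 1 2 / 4 4 2 / 4 4 2]. Elementwise product with the kernel and sum: 3·3 + 1·-1 + 2·3 + 4·-2 + 4·2 + 4·1 + 2·-2.
Output[0,1]: The receptive field on the input at this output position is [2 1 3 / 2 0 2 / 2 2 1]. Elementwise product with the kernel and sum: 2·3 + 1·-1 + 3·3 + 0·-2 + 2·2 + 2·1 + 1·-2.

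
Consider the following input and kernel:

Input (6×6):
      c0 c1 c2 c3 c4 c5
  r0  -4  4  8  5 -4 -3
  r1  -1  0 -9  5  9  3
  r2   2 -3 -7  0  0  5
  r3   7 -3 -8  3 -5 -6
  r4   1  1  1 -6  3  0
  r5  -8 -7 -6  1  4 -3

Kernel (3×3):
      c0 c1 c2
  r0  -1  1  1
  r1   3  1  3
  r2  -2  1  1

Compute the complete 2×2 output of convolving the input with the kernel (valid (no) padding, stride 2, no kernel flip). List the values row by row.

Output[0,0]: The receptive field on the input at this output position is [-4 4 8 / -1 0 -9 / 2 -3 -7]. Elementwise product with the kernel and sum: -4·-1 + 4·1 + 8·1 + -1·3 + 0·1 + -9·3 + 2·-2 + -3·1 + -7·1.
Output[0,1]: The receptive field on the input at this output position is [8 5 -4 / -9 5 9 / -7 0 0]. Elementwise product with the kernel and sum: 8·-1 + 5·1 + -4·1 + -9·3 + 5·1 + 9·3 + -7·-2 + 0·1 + 0·1.

-28 12
-18 -34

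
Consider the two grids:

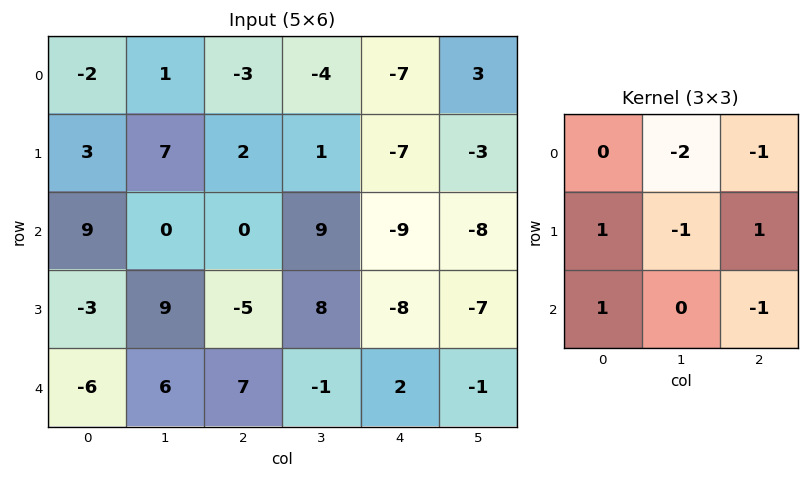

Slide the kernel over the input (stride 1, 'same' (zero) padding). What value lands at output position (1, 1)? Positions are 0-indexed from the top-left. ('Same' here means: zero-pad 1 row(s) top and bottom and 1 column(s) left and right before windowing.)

The receptive field on the zero-padded input at this output position is [-2 1 -3 / 3 7 2 / 9 0 0]. Elementwise product with the kernel and sum: 1·-2 + -3·-1 + 3·1 + 7·-1 + 2·1 + 9·1 + 0·-1.

8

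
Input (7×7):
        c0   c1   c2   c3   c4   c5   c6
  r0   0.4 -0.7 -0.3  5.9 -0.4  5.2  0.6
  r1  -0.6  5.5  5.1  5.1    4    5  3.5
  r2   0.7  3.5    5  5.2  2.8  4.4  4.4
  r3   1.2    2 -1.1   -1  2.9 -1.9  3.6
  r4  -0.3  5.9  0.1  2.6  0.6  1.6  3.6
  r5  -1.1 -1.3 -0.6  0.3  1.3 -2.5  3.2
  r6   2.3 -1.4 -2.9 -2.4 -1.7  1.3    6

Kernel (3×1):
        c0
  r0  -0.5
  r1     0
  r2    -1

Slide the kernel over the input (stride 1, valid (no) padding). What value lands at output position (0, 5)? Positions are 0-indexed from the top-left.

The receptive field on the input at this output position is [5.2 / 5 / 4.4]. Elementwise product with the kernel and sum: 5.2·-0.5 + 4.4·-1.

-7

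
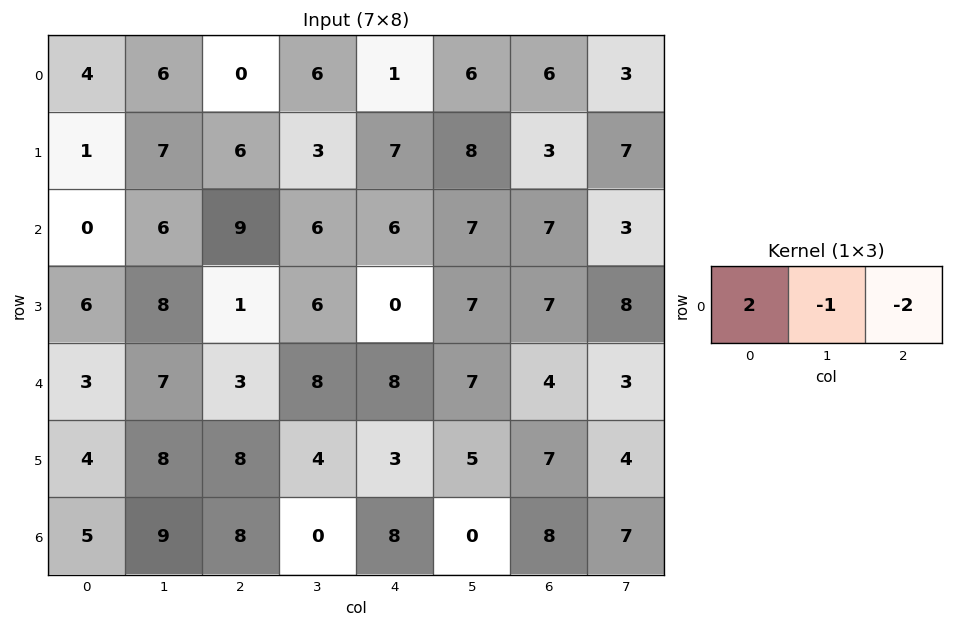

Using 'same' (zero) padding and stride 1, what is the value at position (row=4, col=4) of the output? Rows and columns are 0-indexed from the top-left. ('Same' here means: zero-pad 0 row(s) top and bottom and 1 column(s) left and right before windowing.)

-6

The receptive field on the zero-padded input at this output position is [8 8 7]. Elementwise product with the kernel and sum: 8·2 + 8·-1 + 7·-2.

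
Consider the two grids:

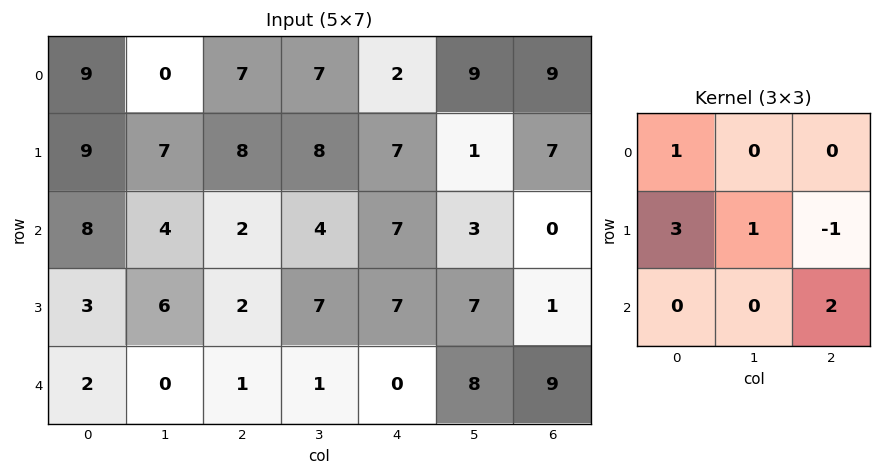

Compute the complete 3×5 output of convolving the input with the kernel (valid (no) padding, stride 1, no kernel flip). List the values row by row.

Output[0,0]: The receptive field on the input at this output position is [9 0 7 / 9 7 8 / 8 4 2]. Elementwise product with the kernel and sum: 9·1 + 9·3 + 7·1 + 8·-1 + 2·2.
Output[0,1]: The receptive field on the input at this output position is [0 7 7 / 7 8 8 / 4 2 4]. Elementwise product with the kernel and sum: 0·1 + 7·3 + 8·1 + 8·-1 + 4·2.

39 29 46 43 17
39 31 25 38 33
23 19 8 41 52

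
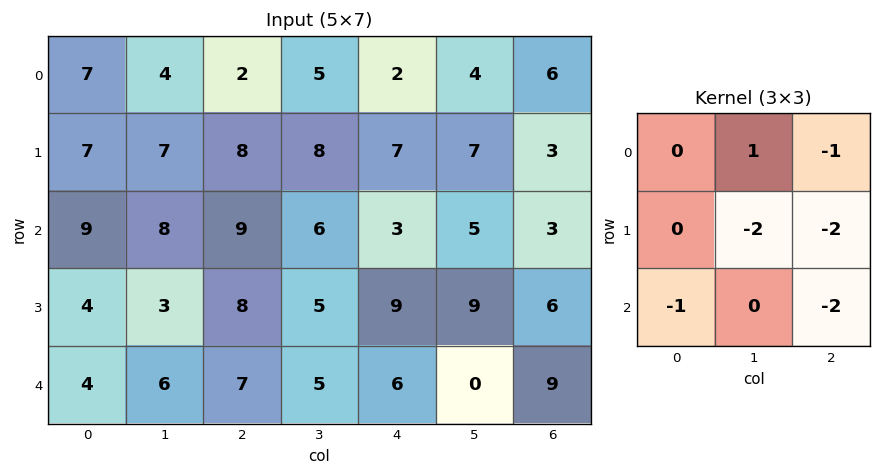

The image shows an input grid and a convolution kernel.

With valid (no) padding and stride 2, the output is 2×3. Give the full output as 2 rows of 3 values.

-55 -42 -31
-41 -44 -52

Output[0,0]: The receptive field on the input at this output position is [7 4 2 / 7 7 8 / 9 8 9]. Elementwise product with the kernel and sum: 4·1 + 2·-1 + 7·-2 + 8·-2 + 9·-1 + 9·-2.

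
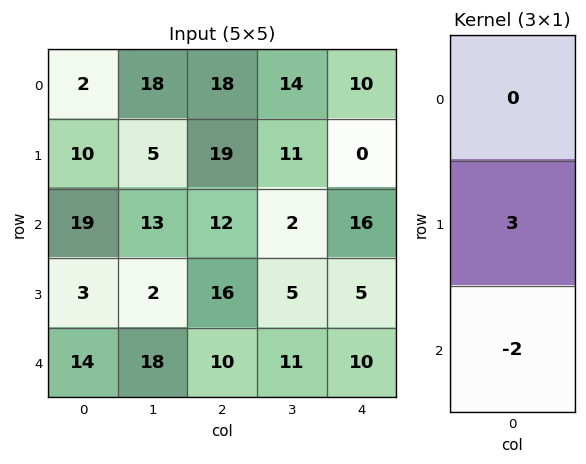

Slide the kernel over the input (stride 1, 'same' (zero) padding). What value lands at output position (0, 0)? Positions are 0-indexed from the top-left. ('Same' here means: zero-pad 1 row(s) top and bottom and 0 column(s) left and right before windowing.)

-14

The receptive field on the zero-padded input at this output position is [0 / 2 / 10]. Elementwise product with the kernel and sum: 2·3 + 10·-2.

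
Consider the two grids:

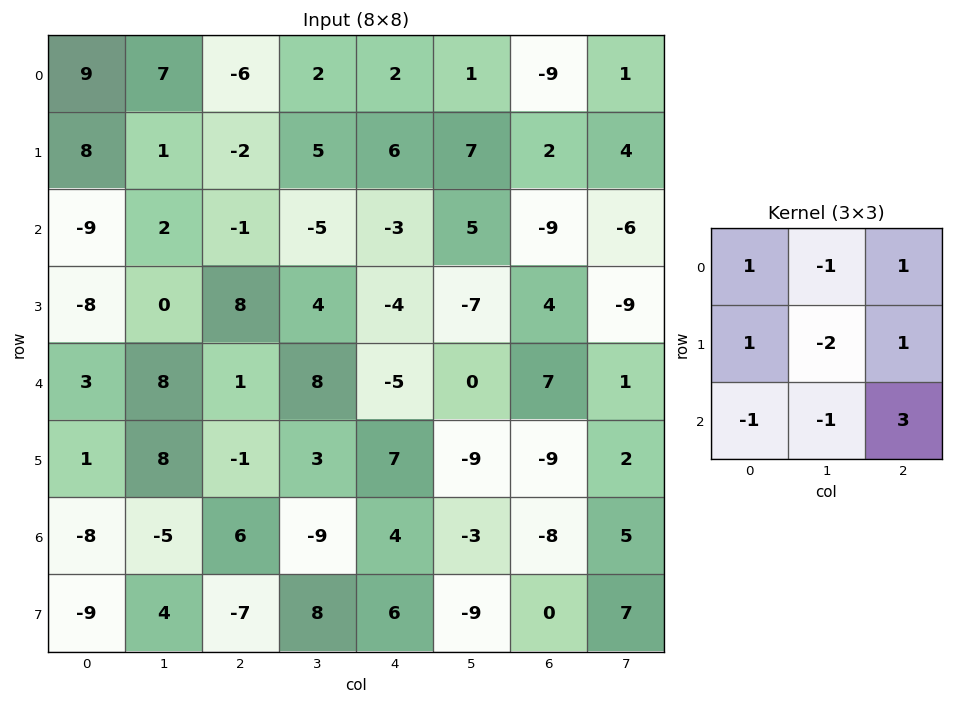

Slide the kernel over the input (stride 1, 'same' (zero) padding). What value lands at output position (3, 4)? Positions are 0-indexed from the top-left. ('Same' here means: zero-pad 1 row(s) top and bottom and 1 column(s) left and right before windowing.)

The receptive field on the zero-padded input at this output position is [-5 -3 5 / 4 -4 -7 / 8 -5 0]. Elementwise product with the kernel and sum: -5·1 + -3·-1 + 5·1 + 4·1 + -4·-2 + -7·1 + 8·-1 + -5·-1 + 0·3.

5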